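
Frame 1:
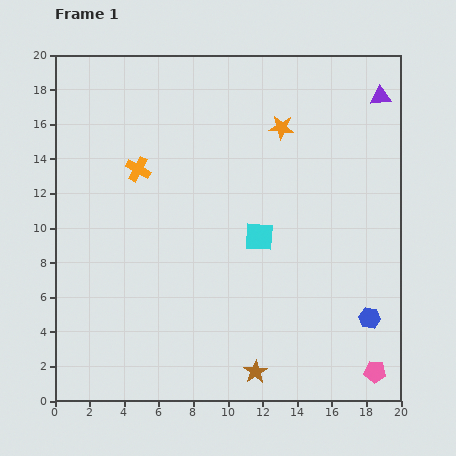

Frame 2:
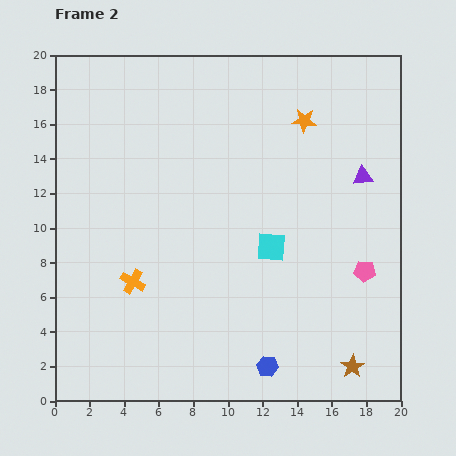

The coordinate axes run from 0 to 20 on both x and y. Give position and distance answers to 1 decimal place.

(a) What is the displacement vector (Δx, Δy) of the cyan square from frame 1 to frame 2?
(0.7, -0.6)

The cyan square was at (11.8, 9.5) in frame 1 and (12.5, 8.9) in frame 2.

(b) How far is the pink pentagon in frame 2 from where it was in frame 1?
5.8

The pink pentagon moved from (18.5, 1.7) to (17.9, 7.5), a distance of √(0.6² + 5.8²) ≈ 5.8.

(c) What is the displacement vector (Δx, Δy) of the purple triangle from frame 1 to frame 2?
(-1.0, -4.6)

The purple triangle was at (18.8, 17.6) in frame 1 and (17.8, 13.0) in frame 2.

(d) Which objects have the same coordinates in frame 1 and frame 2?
none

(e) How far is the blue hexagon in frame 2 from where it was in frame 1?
6.5

The blue hexagon moved from (18.2, 4.8) to (12.3, 2.0), a distance of √(5.9² + 2.8²) ≈ 6.5.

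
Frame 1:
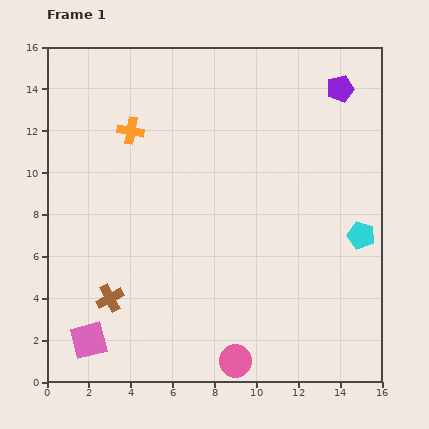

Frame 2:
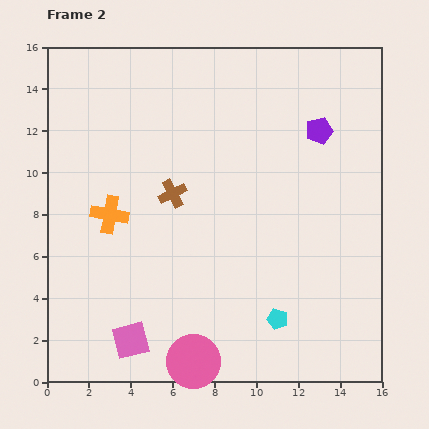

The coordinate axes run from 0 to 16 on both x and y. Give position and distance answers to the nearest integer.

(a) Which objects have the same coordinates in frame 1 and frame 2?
none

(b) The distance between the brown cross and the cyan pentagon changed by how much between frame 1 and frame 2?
-4

Distance in frame 1: 12. Distance in frame 2: 8.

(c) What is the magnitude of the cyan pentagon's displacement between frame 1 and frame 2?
6

The cyan pentagon moved from (15, 7) to (11, 3), a distance of √(4² + 4²) ≈ 6.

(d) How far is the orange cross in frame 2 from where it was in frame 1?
4

The orange cross moved from (4, 12) to (3, 8), a distance of √(1² + 4²) ≈ 4.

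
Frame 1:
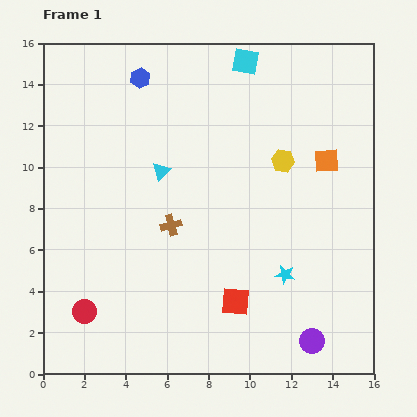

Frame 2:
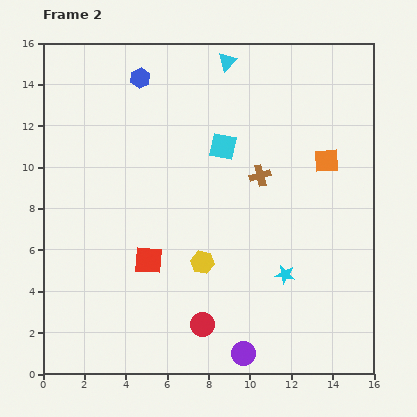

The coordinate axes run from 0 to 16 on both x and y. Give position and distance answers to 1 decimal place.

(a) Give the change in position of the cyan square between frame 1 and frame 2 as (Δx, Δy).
(-1.1, -4.1)

The cyan square was at (9.8, 15.1) in frame 1 and (8.7, 11.0) in frame 2.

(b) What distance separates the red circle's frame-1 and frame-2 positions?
5.7

The red circle moved from (2.0, 3.0) to (7.7, 2.4), a distance of √(5.7² + 0.6²) ≈ 5.7.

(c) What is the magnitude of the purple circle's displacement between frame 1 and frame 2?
3.4

The purple circle moved from (13.0, 1.6) to (9.7, 1.0), a distance of √(3.3² + 0.6²) ≈ 3.4.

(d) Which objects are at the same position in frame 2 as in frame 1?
the cyan star, the blue hexagon, the orange square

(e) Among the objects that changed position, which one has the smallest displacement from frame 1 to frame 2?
the purple circle

(moved 3.4)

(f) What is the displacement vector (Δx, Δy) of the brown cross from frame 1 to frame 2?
(4.3, 2.4)

The brown cross was at (6.2, 7.2) in frame 1 and (10.5, 9.6) in frame 2.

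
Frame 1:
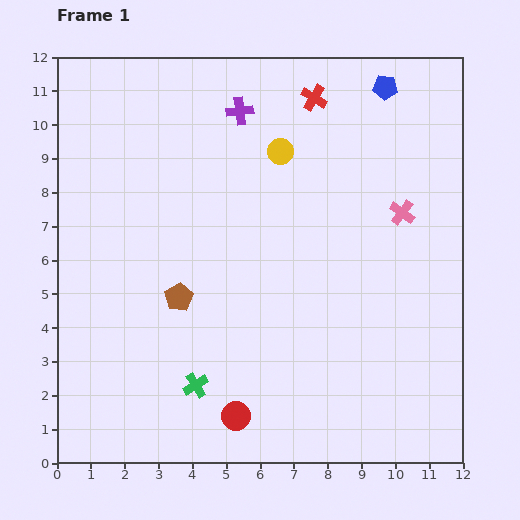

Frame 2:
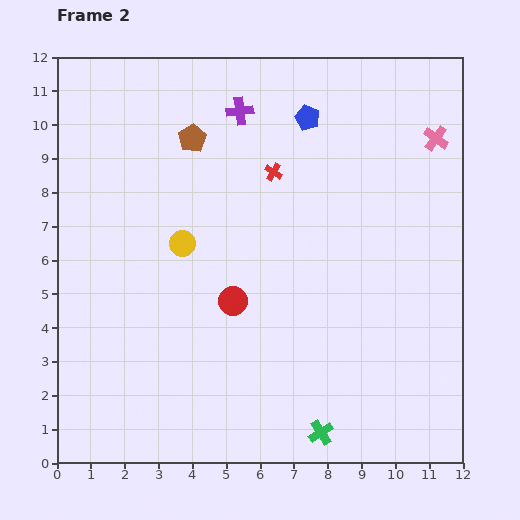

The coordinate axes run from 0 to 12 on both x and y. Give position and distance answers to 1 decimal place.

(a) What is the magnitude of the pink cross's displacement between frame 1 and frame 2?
2.4

The pink cross moved from (10.2, 7.4) to (11.2, 9.6), a distance of √(1.0² + 2.2²) ≈ 2.4.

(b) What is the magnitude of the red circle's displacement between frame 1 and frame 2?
3.4

The red circle moved from (5.3, 1.4) to (5.2, 4.8), a distance of √(0.1² + 3.4²) ≈ 3.4.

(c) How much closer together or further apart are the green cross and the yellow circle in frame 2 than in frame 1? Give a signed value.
-0.4

Distance in frame 1: 7.3. Distance in frame 2: 6.9.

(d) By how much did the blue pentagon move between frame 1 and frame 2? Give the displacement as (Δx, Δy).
(-2.3, -0.9)

The blue pentagon was at (9.7, 11.1) in frame 1 and (7.4, 10.2) in frame 2.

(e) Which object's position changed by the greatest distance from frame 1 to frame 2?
the brown pentagon

(moved 4.7; next 4.0)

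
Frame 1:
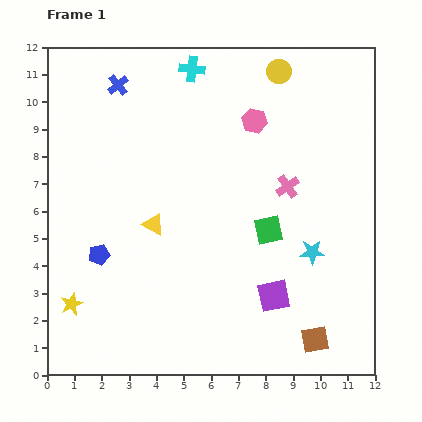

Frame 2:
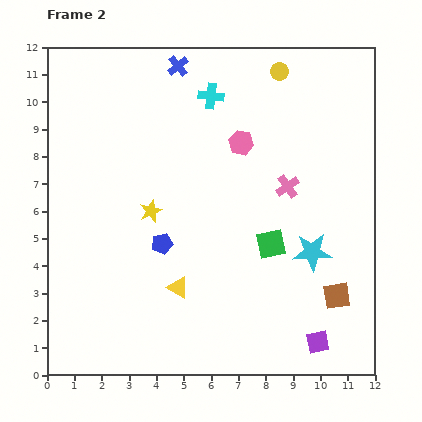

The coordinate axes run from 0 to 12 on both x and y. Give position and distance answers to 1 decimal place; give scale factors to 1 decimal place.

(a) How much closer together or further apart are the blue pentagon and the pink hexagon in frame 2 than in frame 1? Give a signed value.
-2.8

Distance in frame 1: 7.5. Distance in frame 2: 4.7.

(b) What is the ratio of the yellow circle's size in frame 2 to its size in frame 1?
0.7×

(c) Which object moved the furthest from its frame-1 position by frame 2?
the yellow star

(moved 4.5; next 2.5)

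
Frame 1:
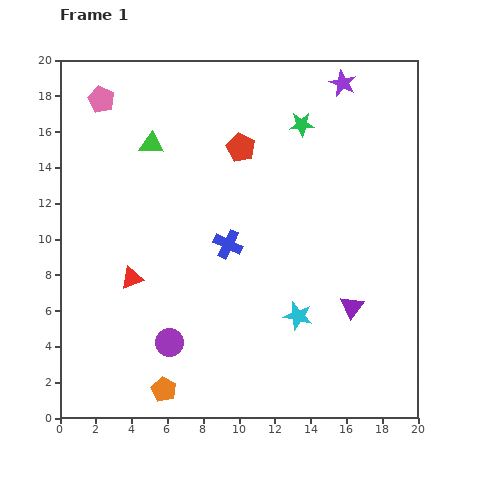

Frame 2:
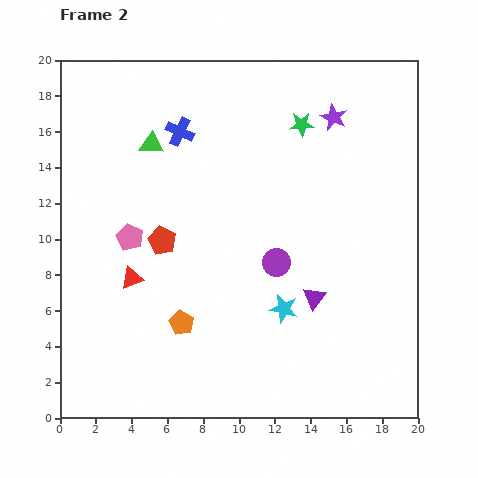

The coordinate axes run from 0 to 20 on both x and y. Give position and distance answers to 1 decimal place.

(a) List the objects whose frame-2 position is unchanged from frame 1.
the green star, the red triangle, the green triangle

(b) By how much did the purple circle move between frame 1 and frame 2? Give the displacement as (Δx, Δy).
(6.0, 4.5)

The purple circle was at (6.1, 4.2) in frame 1 and (12.1, 8.7) in frame 2.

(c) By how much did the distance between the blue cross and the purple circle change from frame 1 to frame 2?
+2.7

Distance in frame 1: 6.4. Distance in frame 2: 9.1.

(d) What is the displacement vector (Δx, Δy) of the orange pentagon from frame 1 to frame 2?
(1.0, 3.7)

The orange pentagon was at (5.8, 1.6) in frame 1 and (6.8, 5.3) in frame 2.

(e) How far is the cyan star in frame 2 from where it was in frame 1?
0.9

The cyan star moved from (13.3, 5.7) to (12.5, 6.1), a distance of √(0.8² + 0.4²) ≈ 0.9.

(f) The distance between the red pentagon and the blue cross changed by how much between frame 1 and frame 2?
+0.8

Distance in frame 1: 5.4. Distance in frame 2: 6.2.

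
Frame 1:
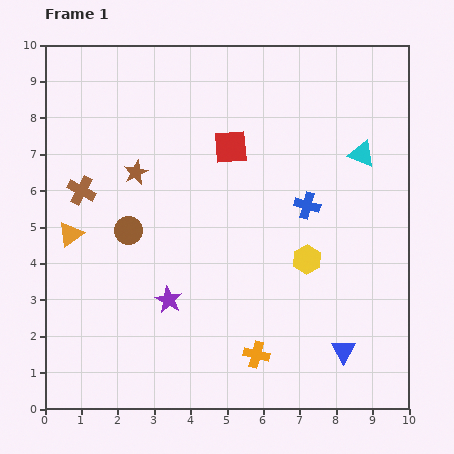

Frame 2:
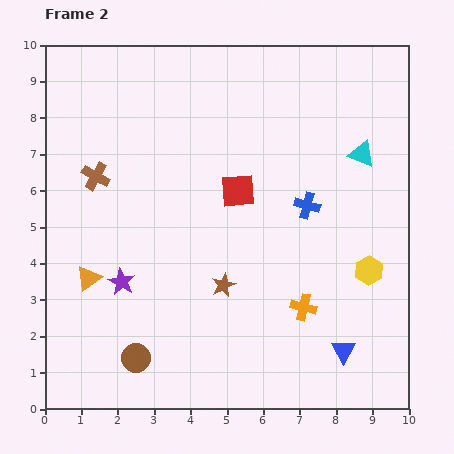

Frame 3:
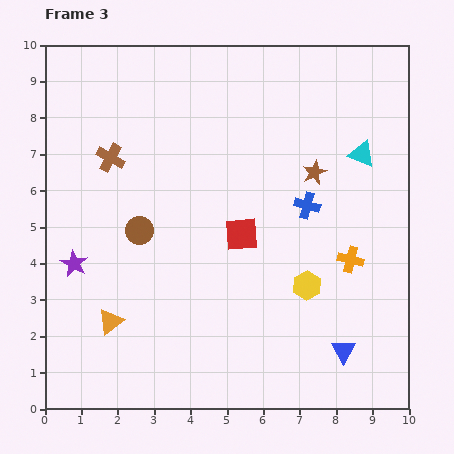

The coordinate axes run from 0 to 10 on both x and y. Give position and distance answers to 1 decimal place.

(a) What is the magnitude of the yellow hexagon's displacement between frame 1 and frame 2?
1.7

The yellow hexagon moved from (7.2, 4.1) to (8.9, 3.8), a distance of √(1.7² + 0.3²) ≈ 1.7.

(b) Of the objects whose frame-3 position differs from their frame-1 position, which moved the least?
the brown circle

(moved 0.3)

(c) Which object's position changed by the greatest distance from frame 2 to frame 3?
the brown star

(moved 4.0; next 3.5)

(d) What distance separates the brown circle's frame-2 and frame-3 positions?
3.5

The brown circle moved from (2.5, 1.4) to (2.6, 4.9), a distance of √(0.1² + 3.5²) ≈ 3.5.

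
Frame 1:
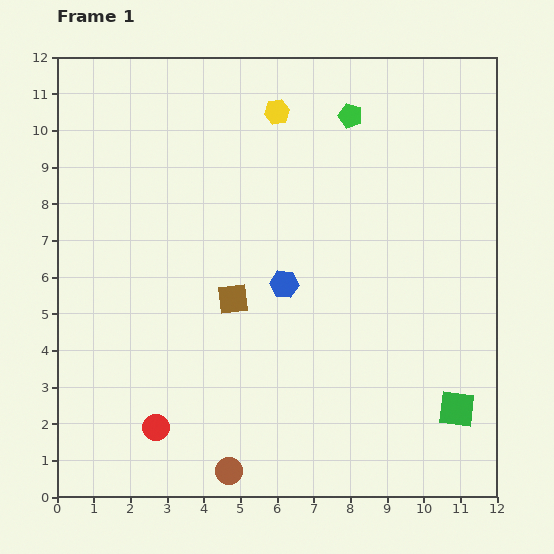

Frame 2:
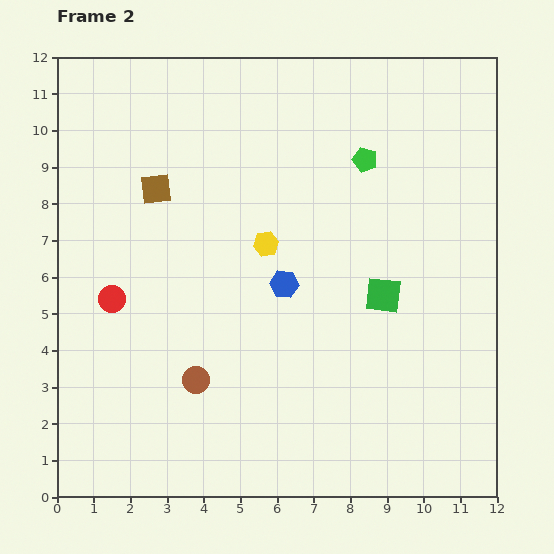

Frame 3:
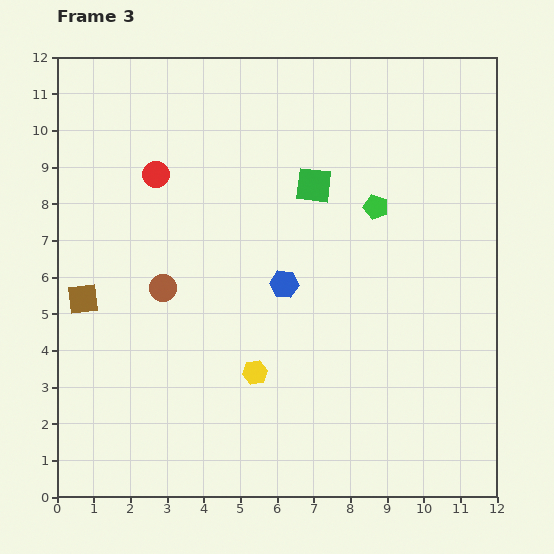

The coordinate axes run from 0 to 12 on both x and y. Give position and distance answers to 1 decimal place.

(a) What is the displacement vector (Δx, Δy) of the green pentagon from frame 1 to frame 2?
(0.4, -1.2)

The green pentagon was at (8.0, 10.4) in frame 1 and (8.4, 9.2) in frame 2.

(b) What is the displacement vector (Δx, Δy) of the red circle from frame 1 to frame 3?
(0.0, 6.9)

The red circle was at (2.7, 1.9) in frame 1 and (2.7, 8.8) in frame 3.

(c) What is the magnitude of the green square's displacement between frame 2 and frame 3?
3.6

The green square moved from (8.9, 5.5) to (7.0, 8.5), a distance of √(1.9² + 3.0²) ≈ 3.6.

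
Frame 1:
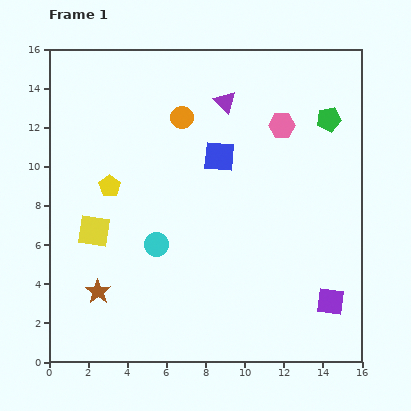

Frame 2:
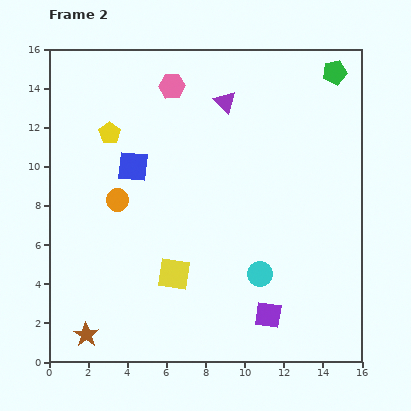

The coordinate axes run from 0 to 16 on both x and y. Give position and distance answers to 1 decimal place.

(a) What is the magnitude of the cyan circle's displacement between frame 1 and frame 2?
5.5

The cyan circle moved from (5.5, 6.0) to (10.8, 4.5), a distance of √(5.3² + 1.5²) ≈ 5.5.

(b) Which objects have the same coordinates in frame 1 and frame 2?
the purple triangle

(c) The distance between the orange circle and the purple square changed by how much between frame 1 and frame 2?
-2.4

Distance in frame 1: 12.1. Distance in frame 2: 9.7.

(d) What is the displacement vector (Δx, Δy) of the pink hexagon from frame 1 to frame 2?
(-5.6, 2.0)

The pink hexagon was at (11.9, 12.1) in frame 1 and (6.3, 14.1) in frame 2.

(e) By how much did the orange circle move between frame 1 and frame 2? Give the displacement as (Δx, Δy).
(-3.3, -4.2)

The orange circle was at (6.8, 12.5) in frame 1 and (3.5, 8.3) in frame 2.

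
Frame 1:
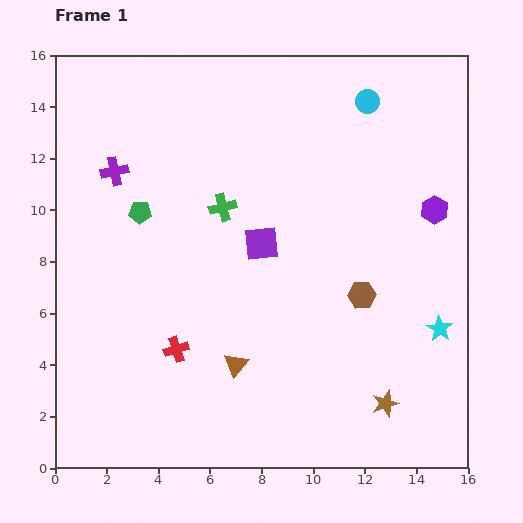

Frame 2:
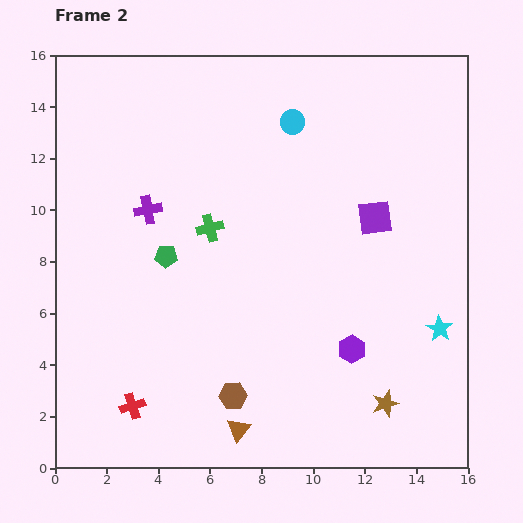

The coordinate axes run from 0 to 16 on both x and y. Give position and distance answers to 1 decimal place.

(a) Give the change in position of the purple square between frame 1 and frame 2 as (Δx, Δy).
(4.4, 1.0)

The purple square was at (8.0, 8.7) in frame 1 and (12.4, 9.7) in frame 2.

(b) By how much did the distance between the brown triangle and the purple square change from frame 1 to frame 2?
+5.0

Distance in frame 1: 4.8. Distance in frame 2: 9.8.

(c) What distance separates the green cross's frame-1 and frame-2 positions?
0.9

The green cross moved from (6.5, 10.1) to (6.0, 9.3), a distance of √(0.5² + 0.8²) ≈ 0.9.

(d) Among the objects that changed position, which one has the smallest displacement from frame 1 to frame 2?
the green cross

(moved 0.9)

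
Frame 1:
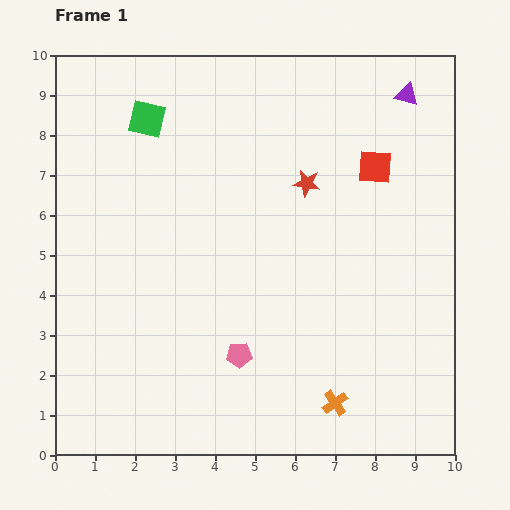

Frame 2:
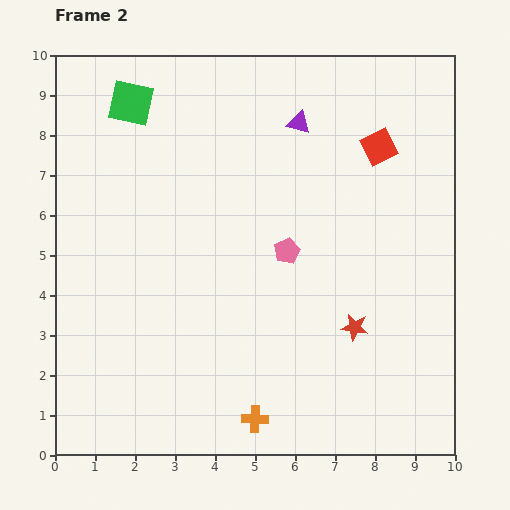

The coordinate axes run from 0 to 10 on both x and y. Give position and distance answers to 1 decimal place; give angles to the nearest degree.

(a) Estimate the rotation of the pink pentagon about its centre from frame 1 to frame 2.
24° counter-clockwise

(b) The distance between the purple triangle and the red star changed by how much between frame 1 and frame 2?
+2.0

Distance in frame 1: 3.3. Distance in frame 2: 5.3.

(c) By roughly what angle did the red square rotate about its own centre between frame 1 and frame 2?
29° counter-clockwise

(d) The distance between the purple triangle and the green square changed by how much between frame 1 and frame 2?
-2.3

Distance in frame 1: 6.5. Distance in frame 2: 4.2.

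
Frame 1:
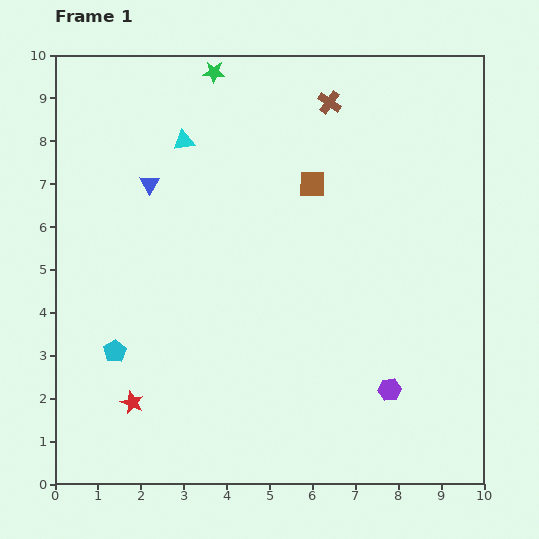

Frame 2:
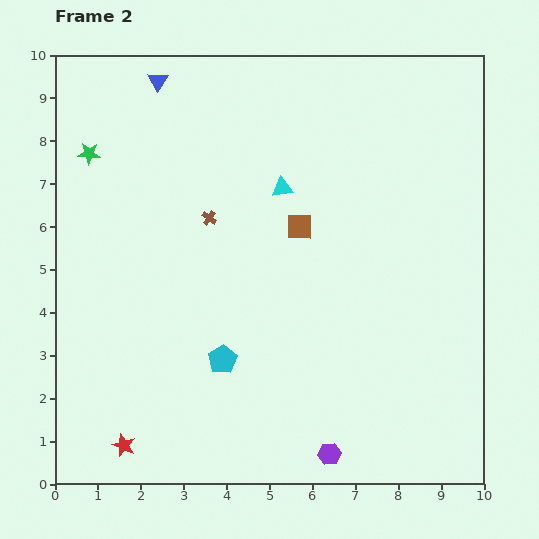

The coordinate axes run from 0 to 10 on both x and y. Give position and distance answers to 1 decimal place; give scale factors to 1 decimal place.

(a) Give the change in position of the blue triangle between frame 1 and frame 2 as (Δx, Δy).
(0.2, 2.4)

The blue triangle was at (2.2, 7.0) in frame 1 and (2.4, 9.4) in frame 2.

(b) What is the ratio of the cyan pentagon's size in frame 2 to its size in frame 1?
1.3×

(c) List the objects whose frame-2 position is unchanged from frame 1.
none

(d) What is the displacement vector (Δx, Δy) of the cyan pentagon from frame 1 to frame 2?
(2.5, -0.2)

The cyan pentagon was at (1.4, 3.1) in frame 1 and (3.9, 2.9) in frame 2.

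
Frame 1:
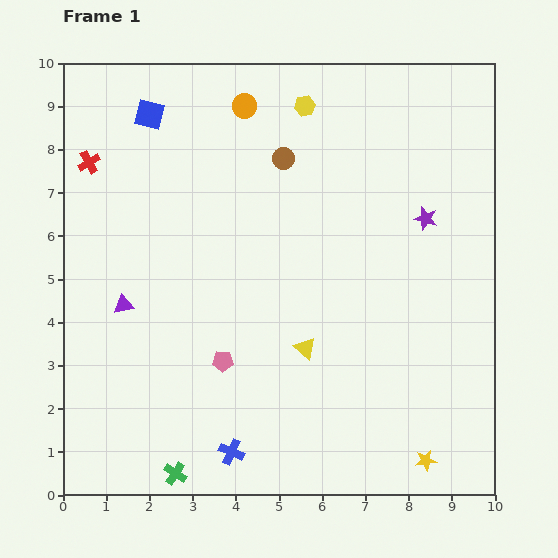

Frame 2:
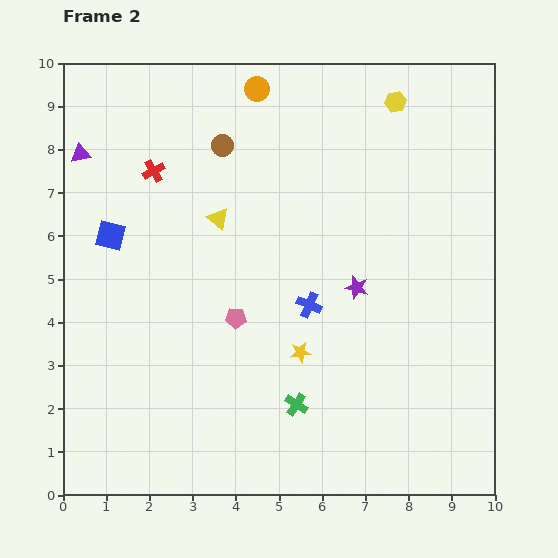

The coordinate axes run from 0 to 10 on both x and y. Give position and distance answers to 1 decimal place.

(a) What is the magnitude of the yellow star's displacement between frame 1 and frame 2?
3.8

The yellow star moved from (8.4, 0.8) to (5.5, 3.3), a distance of √(2.9² + 2.5²) ≈ 3.8.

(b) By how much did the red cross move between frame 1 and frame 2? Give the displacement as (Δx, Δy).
(1.5, -0.2)

The red cross was at (0.6, 7.7) in frame 1 and (2.1, 7.5) in frame 2.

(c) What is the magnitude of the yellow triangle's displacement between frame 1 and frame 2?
3.6

The yellow triangle moved from (5.6, 3.4) to (3.6, 6.4), a distance of √(2.0² + 3.0²) ≈ 3.6.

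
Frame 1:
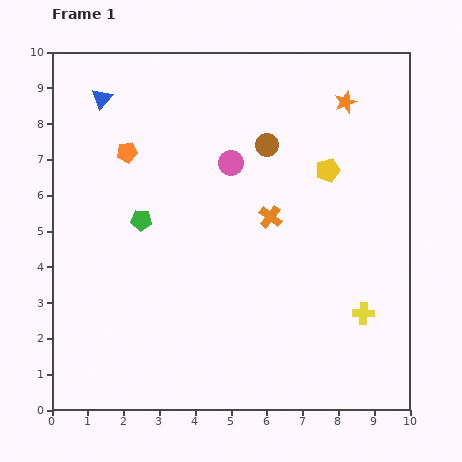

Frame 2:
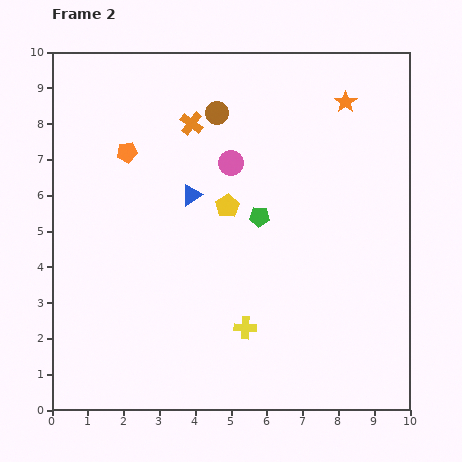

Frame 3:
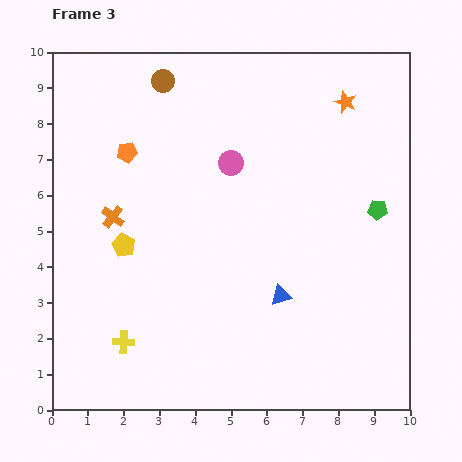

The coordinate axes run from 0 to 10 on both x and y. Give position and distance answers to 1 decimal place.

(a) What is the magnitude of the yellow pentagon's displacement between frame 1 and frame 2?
3.0

The yellow pentagon moved from (7.7, 6.7) to (4.9, 5.7), a distance of √(2.8² + 1.0²) ≈ 3.0.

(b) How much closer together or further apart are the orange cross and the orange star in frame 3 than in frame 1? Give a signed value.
+3.4

Distance in frame 1: 3.8. Distance in frame 3: 7.2.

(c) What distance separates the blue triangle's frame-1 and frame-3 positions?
7.4

The blue triangle moved from (1.4, 8.7) to (6.4, 3.2), a distance of √(5.0² + 5.5²) ≈ 7.4.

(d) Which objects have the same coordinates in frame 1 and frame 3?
the orange pentagon, the pink circle, the orange star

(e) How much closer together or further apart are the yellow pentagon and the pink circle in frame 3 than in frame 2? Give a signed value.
+2.6

Distance in frame 2: 1.2. Distance in frame 3: 3.8.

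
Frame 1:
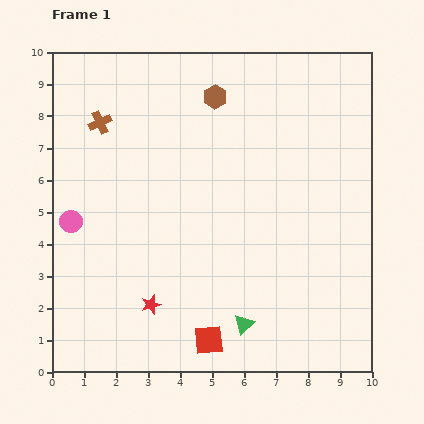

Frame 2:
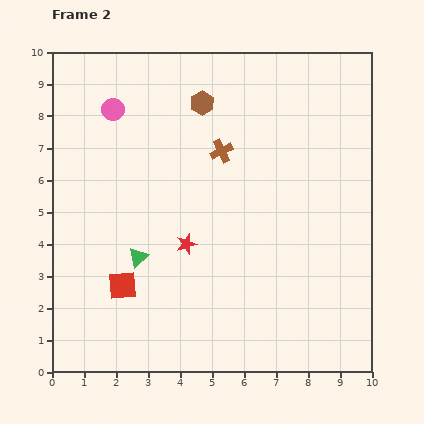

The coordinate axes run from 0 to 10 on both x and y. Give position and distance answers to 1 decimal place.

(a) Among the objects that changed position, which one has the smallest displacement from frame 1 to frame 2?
the brown hexagon

(moved 0.4)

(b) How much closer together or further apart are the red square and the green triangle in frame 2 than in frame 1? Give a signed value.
-0.2

Distance in frame 1: 1.2. Distance in frame 2: 1.0.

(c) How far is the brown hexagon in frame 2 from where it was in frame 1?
0.4

The brown hexagon moved from (5.1, 8.6) to (4.7, 8.4), a distance of √(0.4² + 0.2²) ≈ 0.4.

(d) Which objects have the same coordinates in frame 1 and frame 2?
none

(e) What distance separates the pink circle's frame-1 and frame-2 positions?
3.7

The pink circle moved from (0.6, 4.7) to (1.9, 8.2), a distance of √(1.3² + 3.5²) ≈ 3.7.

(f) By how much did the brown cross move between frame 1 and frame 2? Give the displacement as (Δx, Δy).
(3.8, -0.9)

The brown cross was at (1.5, 7.8) in frame 1 and (5.3, 6.9) in frame 2.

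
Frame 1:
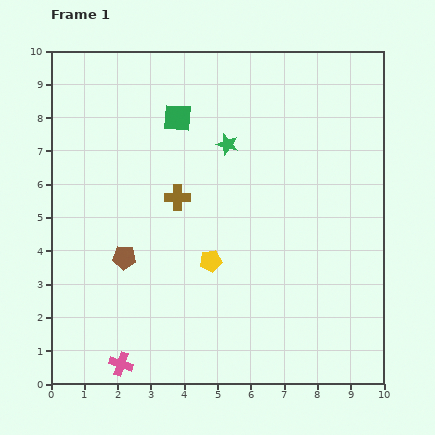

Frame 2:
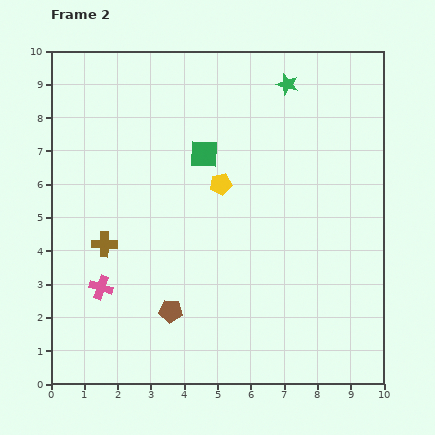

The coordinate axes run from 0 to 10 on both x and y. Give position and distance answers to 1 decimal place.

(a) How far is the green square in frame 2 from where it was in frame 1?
1.4

The green square moved from (3.8, 8.0) to (4.6, 6.9), a distance of √(0.8² + 1.1²) ≈ 1.4.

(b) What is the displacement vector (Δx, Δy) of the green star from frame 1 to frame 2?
(1.8, 1.8)

The green star was at (5.3, 7.2) in frame 1 and (7.1, 9.0) in frame 2.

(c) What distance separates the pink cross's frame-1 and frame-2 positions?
2.4

The pink cross moved from (2.1, 0.6) to (1.5, 2.9), a distance of √(0.6² + 2.3²) ≈ 2.4.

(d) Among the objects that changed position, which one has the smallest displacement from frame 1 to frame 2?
the green square

(moved 1.4)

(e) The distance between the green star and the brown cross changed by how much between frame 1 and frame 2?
+5.1

Distance in frame 1: 2.2. Distance in frame 2: 7.3.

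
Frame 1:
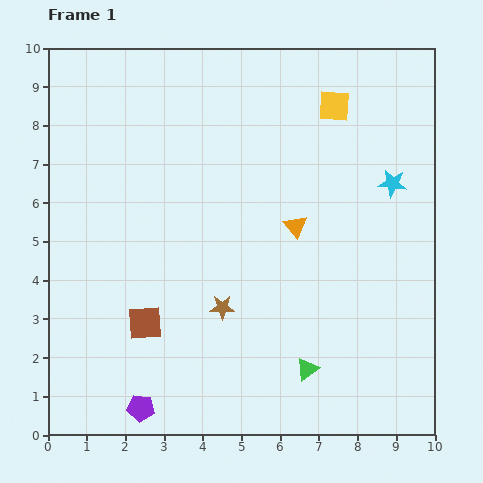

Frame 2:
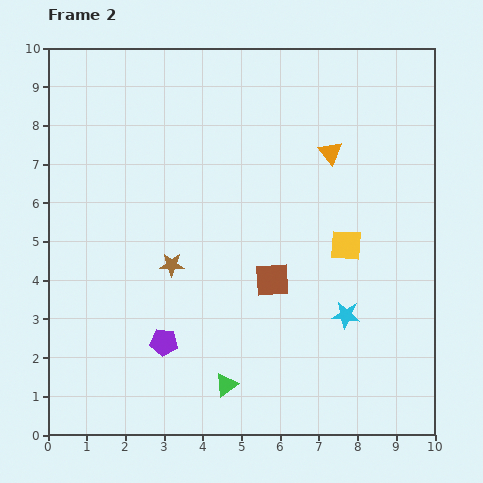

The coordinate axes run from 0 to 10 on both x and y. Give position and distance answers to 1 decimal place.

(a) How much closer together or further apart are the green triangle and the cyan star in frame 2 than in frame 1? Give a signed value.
-1.7

Distance in frame 1: 5.3. Distance in frame 2: 3.6.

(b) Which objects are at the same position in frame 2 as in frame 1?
none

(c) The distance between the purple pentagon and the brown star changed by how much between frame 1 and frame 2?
-1.3

Distance in frame 1: 3.3. Distance in frame 2: 2.0.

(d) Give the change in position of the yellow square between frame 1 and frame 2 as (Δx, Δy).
(0.3, -3.6)

The yellow square was at (7.4, 8.5) in frame 1 and (7.7, 4.9) in frame 2.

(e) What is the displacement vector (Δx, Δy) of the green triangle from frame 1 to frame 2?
(-2.1, -0.4)

The green triangle was at (6.7, 1.7) in frame 1 and (4.6, 1.3) in frame 2.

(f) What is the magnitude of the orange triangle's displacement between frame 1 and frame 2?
2.1

The orange triangle moved from (6.4, 5.4) to (7.3, 7.3), a distance of √(0.9² + 1.9²) ≈ 2.1.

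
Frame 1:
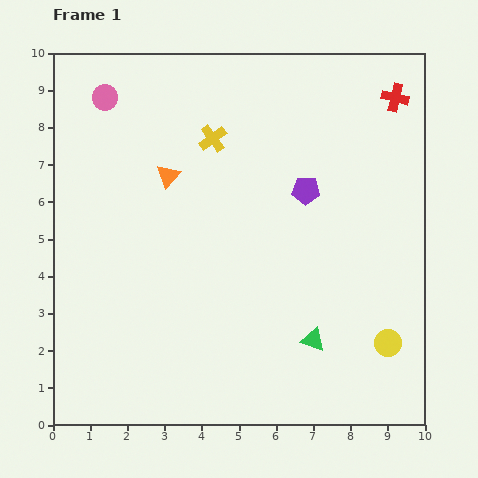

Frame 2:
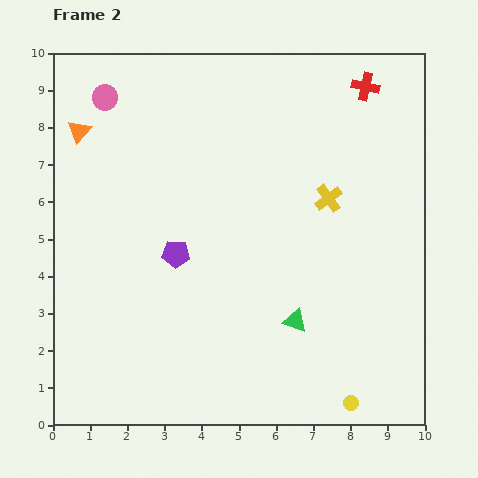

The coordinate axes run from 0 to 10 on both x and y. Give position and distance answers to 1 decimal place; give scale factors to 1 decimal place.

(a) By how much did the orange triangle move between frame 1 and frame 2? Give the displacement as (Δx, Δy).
(-2.4, 1.2)

The orange triangle was at (3.1, 6.7) in frame 1 and (0.7, 7.9) in frame 2.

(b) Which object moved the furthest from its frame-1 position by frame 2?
the purple pentagon

(moved 3.9; next 3.5)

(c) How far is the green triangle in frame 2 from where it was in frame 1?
0.7

The green triangle moved from (7.0, 2.3) to (6.5, 2.8), a distance of √(0.5² + 0.5²) ≈ 0.7.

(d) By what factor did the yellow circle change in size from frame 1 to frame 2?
0.6×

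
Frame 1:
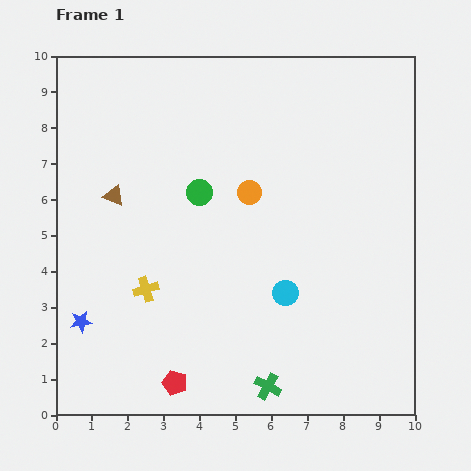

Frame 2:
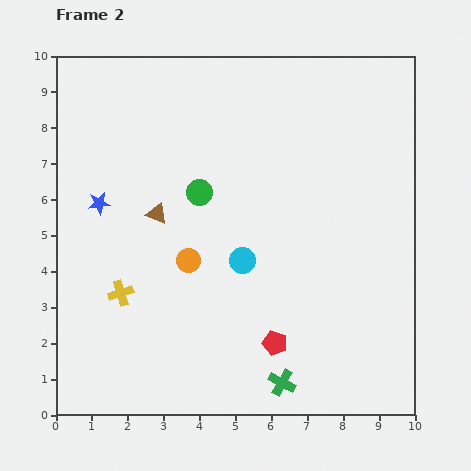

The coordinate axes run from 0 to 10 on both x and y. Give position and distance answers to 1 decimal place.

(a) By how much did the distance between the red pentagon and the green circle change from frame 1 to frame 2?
-0.6

Distance in frame 1: 5.3. Distance in frame 2: 4.7.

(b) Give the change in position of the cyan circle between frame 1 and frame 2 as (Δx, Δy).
(-1.2, 0.9)

The cyan circle was at (6.4, 3.4) in frame 1 and (5.2, 4.3) in frame 2.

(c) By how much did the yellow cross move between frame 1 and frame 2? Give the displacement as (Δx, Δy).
(-0.7, -0.1)

The yellow cross was at (2.5, 3.5) in frame 1 and (1.8, 3.4) in frame 2.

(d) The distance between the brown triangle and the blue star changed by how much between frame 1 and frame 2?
-2.0

Distance in frame 1: 3.6. Distance in frame 2: 1.6.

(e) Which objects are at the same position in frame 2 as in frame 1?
the green circle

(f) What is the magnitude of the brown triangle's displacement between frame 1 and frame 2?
1.3

The brown triangle moved from (1.6, 6.1) to (2.8, 5.6), a distance of √(1.2² + 0.5²) ≈ 1.3.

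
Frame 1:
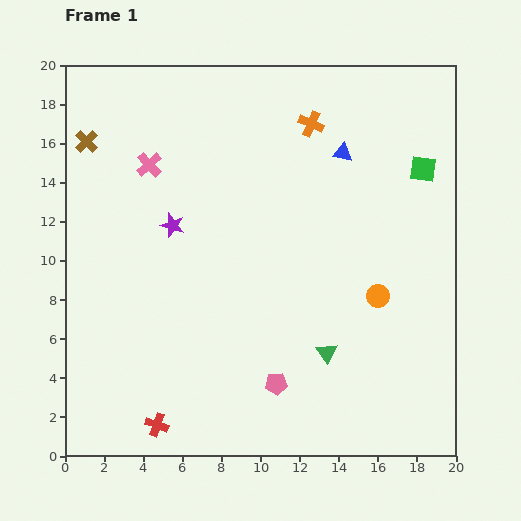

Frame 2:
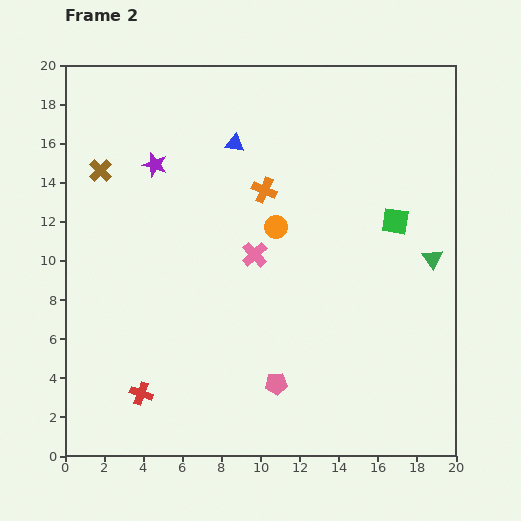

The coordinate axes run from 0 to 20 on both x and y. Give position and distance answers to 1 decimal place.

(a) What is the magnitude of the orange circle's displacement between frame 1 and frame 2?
6.3

The orange circle moved from (16.0, 8.2) to (10.8, 11.7), a distance of √(5.2² + 3.5²) ≈ 6.3.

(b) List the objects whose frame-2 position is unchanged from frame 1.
the pink pentagon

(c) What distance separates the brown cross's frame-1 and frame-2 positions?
1.7

The brown cross moved from (1.1, 16.1) to (1.8, 14.6), a distance of √(0.7² + 1.5²) ≈ 1.7.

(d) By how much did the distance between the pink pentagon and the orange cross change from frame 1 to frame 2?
-3.5

Distance in frame 1: 13.4. Distance in frame 2: 9.9.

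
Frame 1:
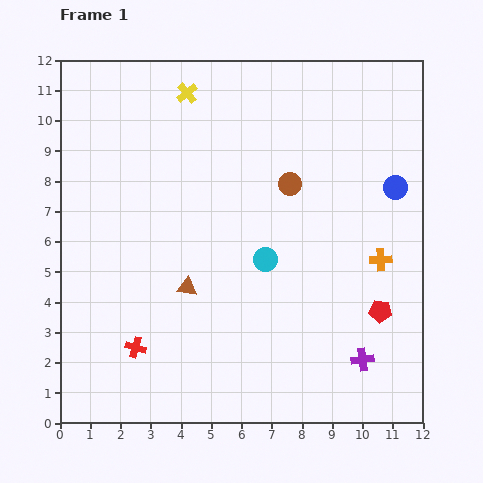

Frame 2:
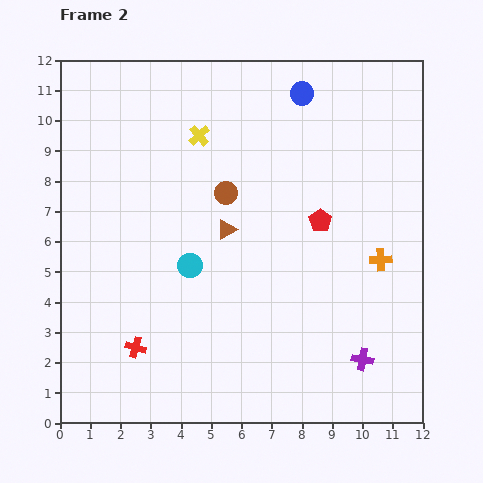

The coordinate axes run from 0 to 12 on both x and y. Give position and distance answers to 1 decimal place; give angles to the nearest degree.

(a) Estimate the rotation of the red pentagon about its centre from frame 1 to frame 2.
30° clockwise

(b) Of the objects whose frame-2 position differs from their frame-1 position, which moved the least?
the yellow cross

(moved 1.5)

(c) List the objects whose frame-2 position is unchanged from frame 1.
the red cross, the orange cross, the purple cross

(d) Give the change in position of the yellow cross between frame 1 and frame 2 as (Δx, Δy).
(0.4, -1.4)

The yellow cross was at (4.2, 10.9) in frame 1 and (4.6, 9.5) in frame 2.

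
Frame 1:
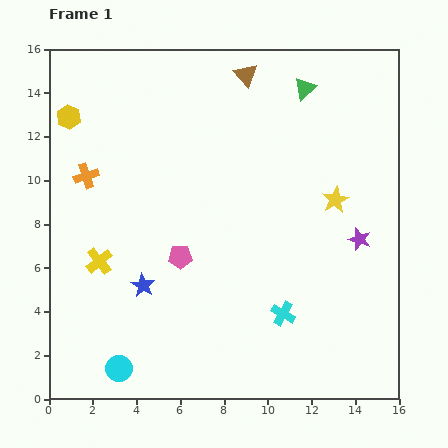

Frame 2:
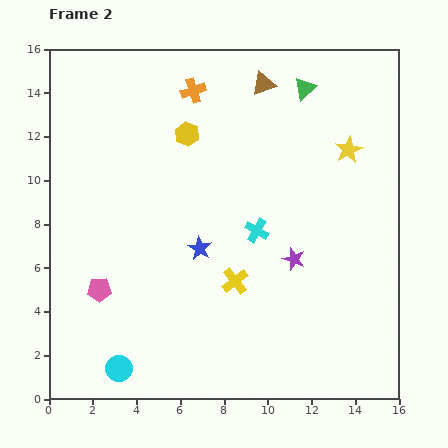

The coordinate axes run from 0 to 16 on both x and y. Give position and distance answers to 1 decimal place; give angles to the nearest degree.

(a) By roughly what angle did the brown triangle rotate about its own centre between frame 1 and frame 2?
51° clockwise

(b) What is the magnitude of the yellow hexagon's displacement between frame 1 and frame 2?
5.5

The yellow hexagon moved from (0.9, 12.9) to (6.3, 12.1), a distance of √(5.4² + 0.8²) ≈ 5.5.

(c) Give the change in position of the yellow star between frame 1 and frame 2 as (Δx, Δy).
(0.6, 2.3)

The yellow star was at (13.1, 9.1) in frame 1 and (13.7, 11.4) in frame 2.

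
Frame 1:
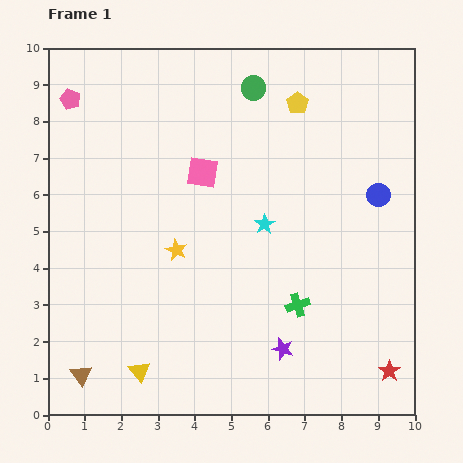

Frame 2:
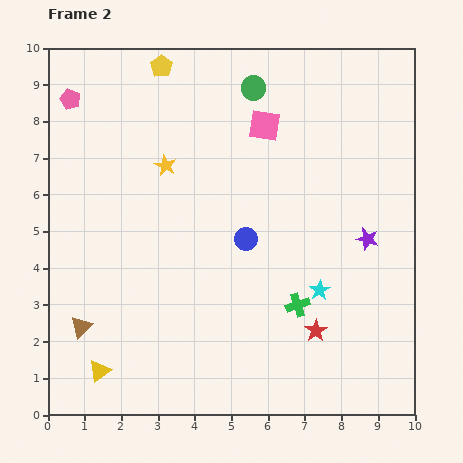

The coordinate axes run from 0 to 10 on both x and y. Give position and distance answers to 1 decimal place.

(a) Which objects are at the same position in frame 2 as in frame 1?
the green cross, the pink pentagon, the green circle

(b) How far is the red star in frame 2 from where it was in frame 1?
2.3

The red star moved from (9.3, 1.2) to (7.3, 2.3), a distance of √(2.0² + 1.1²) ≈ 2.3.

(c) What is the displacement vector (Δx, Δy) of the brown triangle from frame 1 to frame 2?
(0.0, 1.3)

The brown triangle was at (0.9, 1.1) in frame 1 and (0.9, 2.4) in frame 2.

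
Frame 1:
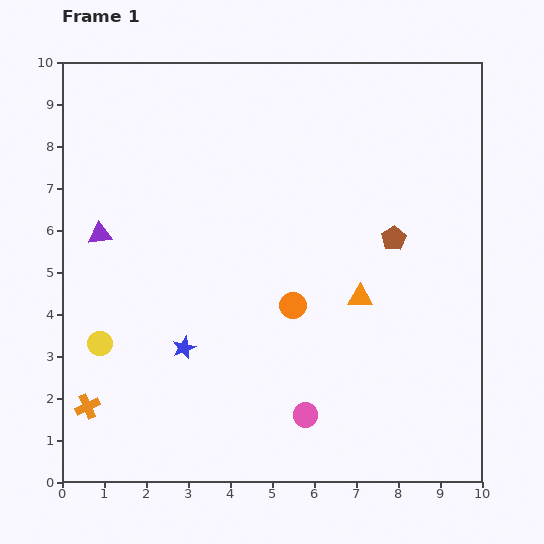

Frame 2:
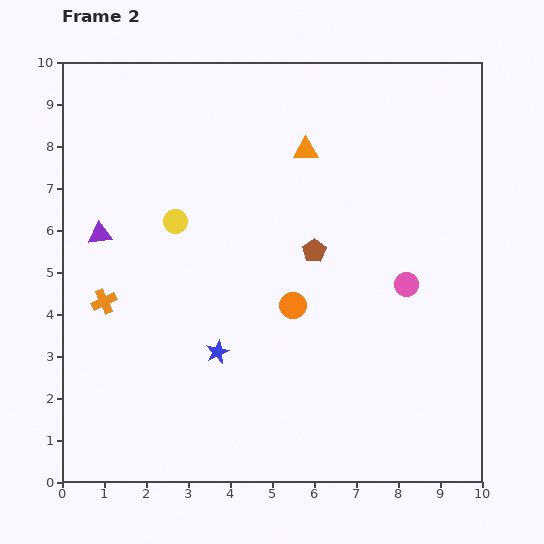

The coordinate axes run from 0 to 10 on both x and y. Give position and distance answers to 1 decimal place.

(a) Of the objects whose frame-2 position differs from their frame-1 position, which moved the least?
the blue star

(moved 0.8)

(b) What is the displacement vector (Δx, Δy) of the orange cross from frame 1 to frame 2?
(0.4, 2.5)

The orange cross was at (0.6, 1.8) in frame 1 and (1.0, 4.3) in frame 2.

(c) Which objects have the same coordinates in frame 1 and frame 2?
the orange circle, the purple triangle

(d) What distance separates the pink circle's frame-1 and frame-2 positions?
3.9

The pink circle moved from (5.8, 1.6) to (8.2, 4.7), a distance of √(2.4² + 3.1²) ≈ 3.9.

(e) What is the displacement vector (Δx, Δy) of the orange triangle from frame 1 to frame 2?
(-1.3, 3.5)

The orange triangle was at (7.1, 4.4) in frame 1 and (5.8, 7.9) in frame 2.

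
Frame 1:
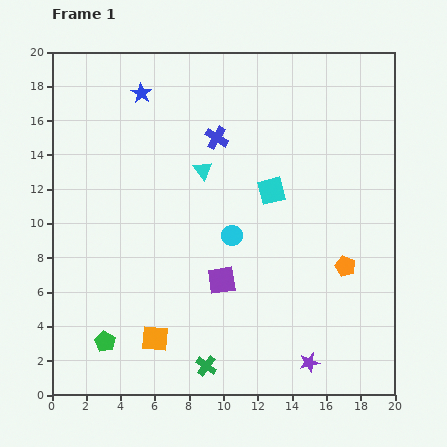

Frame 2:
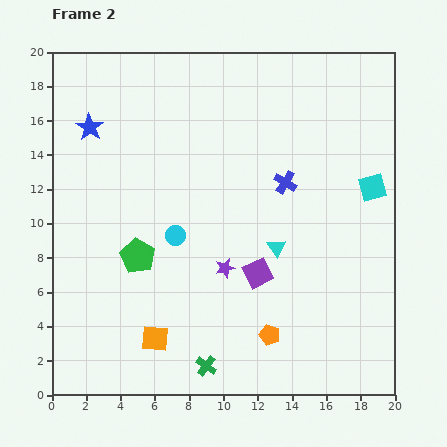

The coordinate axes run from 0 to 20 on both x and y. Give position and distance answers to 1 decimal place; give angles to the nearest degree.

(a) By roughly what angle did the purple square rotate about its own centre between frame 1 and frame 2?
18° counter-clockwise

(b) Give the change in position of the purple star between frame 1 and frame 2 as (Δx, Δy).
(-4.9, 5.5)

The purple star was at (15.0, 1.9) in frame 1 and (10.1, 7.4) in frame 2.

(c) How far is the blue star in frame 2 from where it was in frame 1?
3.6

The blue star moved from (5.2, 17.6) to (2.2, 15.6), a distance of √(3.0² + 2.0²) ≈ 3.6.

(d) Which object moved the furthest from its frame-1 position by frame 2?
the purple star

(moved 7.4; next 6.2)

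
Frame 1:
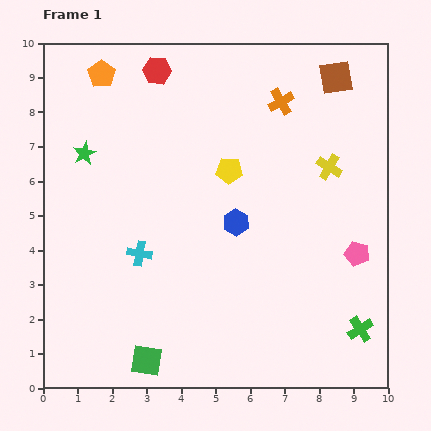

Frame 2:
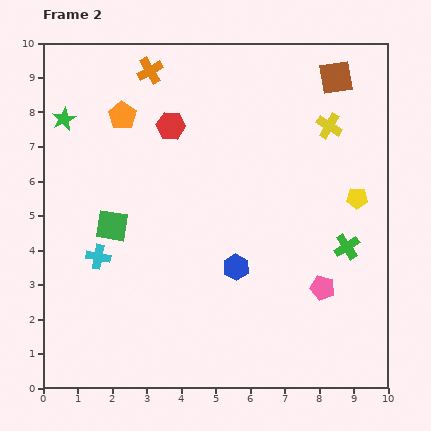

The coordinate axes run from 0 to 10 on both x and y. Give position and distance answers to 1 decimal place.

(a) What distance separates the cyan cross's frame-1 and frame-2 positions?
1.2

The cyan cross moved from (2.8, 3.9) to (1.6, 3.8), a distance of √(1.2² + 0.1²) ≈ 1.2.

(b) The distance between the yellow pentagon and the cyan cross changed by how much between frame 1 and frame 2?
+4.2

Distance in frame 1: 3.5. Distance in frame 2: 7.7.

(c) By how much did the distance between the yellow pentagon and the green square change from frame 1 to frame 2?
+1.1

Distance in frame 1: 6.0. Distance in frame 2: 7.1.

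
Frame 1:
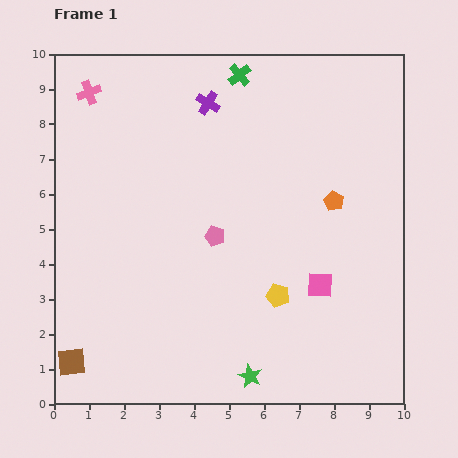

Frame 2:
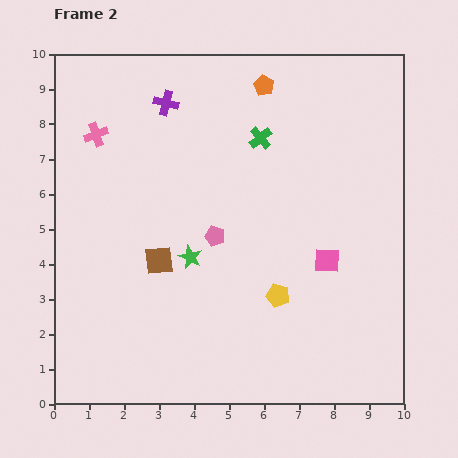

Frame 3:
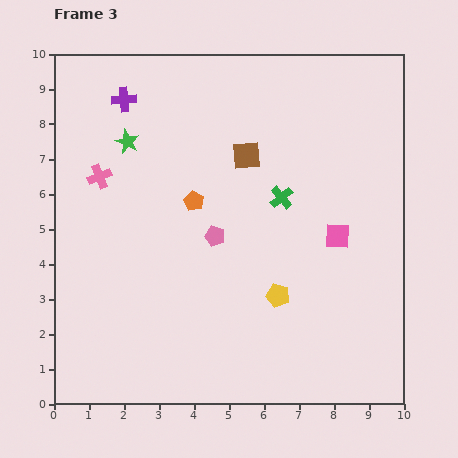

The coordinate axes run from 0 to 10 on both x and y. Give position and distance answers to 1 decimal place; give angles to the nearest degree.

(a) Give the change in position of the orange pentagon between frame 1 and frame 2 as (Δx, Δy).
(-2.0, 3.3)

The orange pentagon was at (8.0, 5.8) in frame 1 and (6.0, 9.1) in frame 2.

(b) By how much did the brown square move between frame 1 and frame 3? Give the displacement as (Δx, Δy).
(5.0, 5.9)

The brown square was at (0.5, 1.2) in frame 1 and (5.5, 7.1) in frame 3.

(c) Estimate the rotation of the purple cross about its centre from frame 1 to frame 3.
37° counter-clockwise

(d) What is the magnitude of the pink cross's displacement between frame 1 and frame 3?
2.4

The pink cross moved from (1.0, 8.9) to (1.3, 6.5), a distance of √(0.3² + 2.4²) ≈ 2.4.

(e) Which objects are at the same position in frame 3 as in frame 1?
the yellow pentagon, the pink pentagon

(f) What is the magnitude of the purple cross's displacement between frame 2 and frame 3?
1.2

The purple cross moved from (3.2, 8.6) to (2.0, 8.7), a distance of √(1.2² + 0.1²) ≈ 1.2.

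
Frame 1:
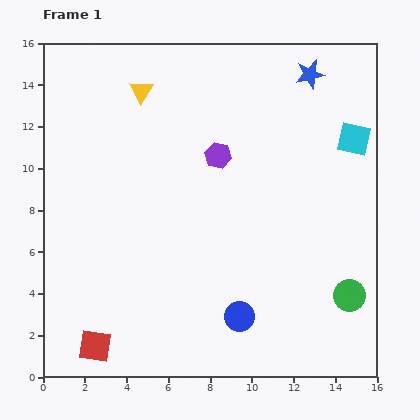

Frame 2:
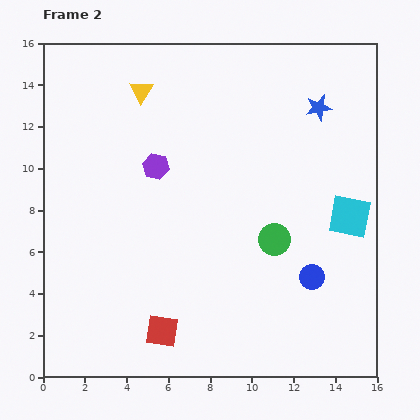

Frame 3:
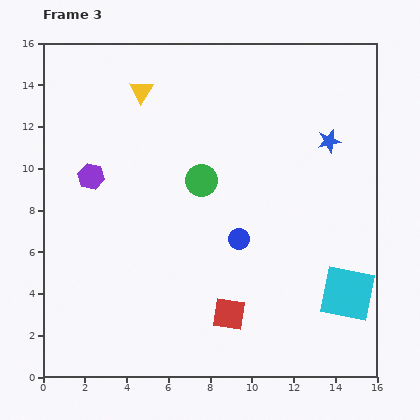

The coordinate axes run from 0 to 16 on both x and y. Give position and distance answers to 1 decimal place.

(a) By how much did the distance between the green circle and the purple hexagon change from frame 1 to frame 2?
-2.5

Distance in frame 1: 9.2. Distance in frame 2: 6.7.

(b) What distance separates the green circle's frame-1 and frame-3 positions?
9.0

The green circle moved from (14.7, 3.9) to (7.6, 9.4), a distance of √(7.1² + 5.5²) ≈ 9.0.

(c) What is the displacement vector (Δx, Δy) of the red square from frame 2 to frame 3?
(3.2, 0.8)

The red square was at (5.7, 2.2) in frame 2 and (8.9, 3.0) in frame 3.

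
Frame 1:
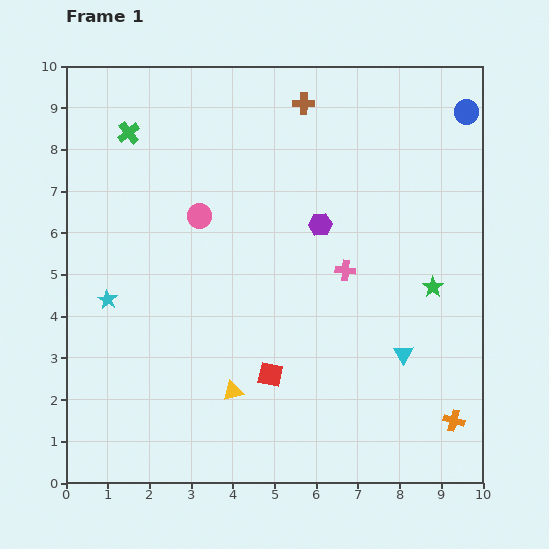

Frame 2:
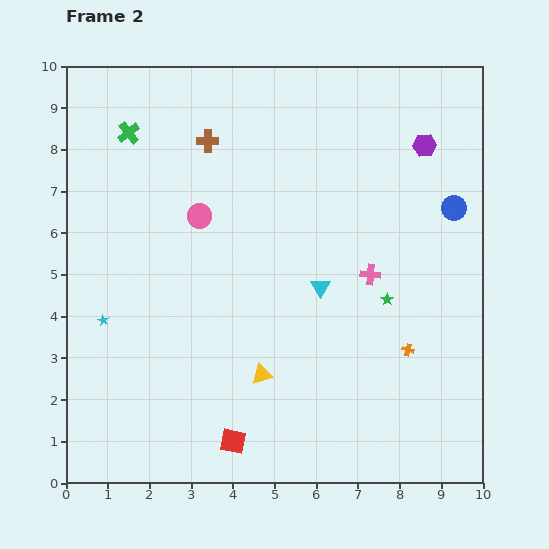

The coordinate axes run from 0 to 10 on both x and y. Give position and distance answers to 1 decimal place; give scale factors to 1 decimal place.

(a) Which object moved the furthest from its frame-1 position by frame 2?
the purple hexagon

(moved 3.1; next 2.6)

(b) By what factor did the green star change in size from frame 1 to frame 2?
0.6×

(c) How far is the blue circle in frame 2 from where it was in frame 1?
2.3

The blue circle moved from (9.6, 8.9) to (9.3, 6.6), a distance of √(0.3² + 2.3²) ≈ 2.3.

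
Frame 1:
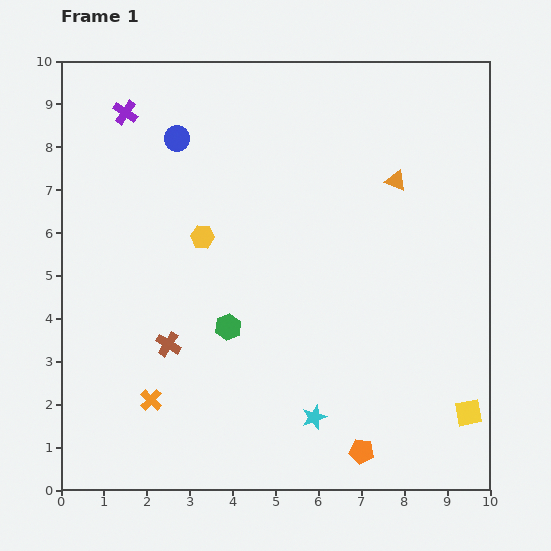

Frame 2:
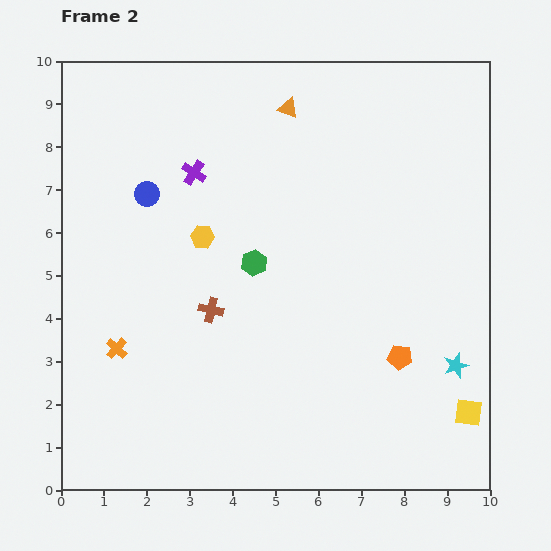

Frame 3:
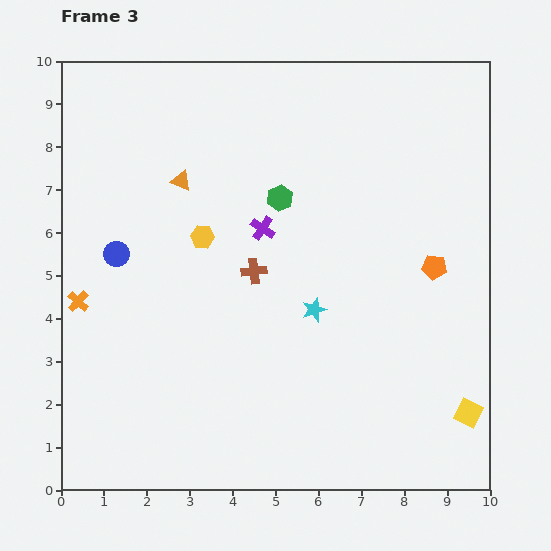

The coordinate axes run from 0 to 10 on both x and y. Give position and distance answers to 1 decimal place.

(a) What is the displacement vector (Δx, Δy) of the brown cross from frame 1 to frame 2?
(1.0, 0.8)

The brown cross was at (2.5, 3.4) in frame 1 and (3.5, 4.2) in frame 2.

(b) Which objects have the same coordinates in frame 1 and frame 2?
the yellow hexagon, the yellow square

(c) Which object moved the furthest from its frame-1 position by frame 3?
the orange triangle

(moved 5.0; next 4.6)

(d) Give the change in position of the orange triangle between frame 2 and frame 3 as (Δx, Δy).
(-2.5, -1.7)

The orange triangle was at (5.3, 8.9) in frame 2 and (2.8, 7.2) in frame 3.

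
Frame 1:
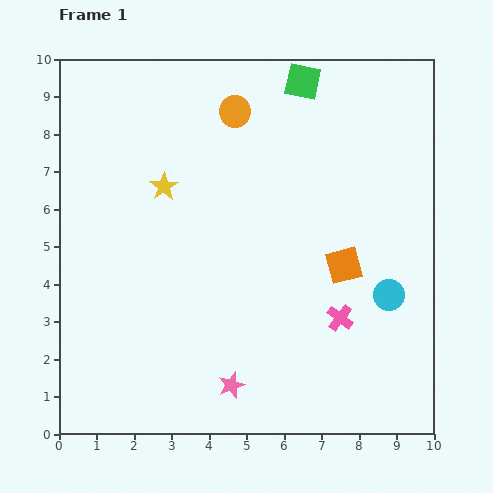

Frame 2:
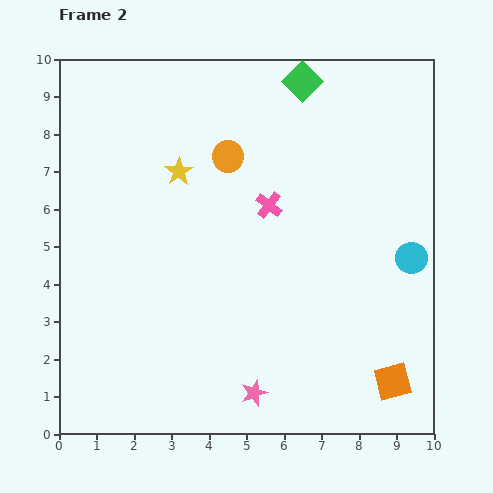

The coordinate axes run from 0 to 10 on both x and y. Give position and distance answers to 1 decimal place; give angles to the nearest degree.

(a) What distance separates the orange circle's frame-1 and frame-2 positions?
1.2

The orange circle moved from (4.7, 8.6) to (4.5, 7.4), a distance of √(0.2² + 1.2²) ≈ 1.2.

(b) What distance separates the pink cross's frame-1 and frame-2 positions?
3.6

The pink cross moved from (7.5, 3.1) to (5.6, 6.1), a distance of √(1.9² + 3.0²) ≈ 3.6.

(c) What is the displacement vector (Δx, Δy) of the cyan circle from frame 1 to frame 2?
(0.6, 1.0)

The cyan circle was at (8.8, 3.7) in frame 1 and (9.4, 4.7) in frame 2.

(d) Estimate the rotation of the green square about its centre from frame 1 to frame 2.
32° clockwise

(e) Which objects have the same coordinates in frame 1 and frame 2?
the green square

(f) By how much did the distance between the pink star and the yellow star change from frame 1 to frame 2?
+0.6

Distance in frame 1: 5.6. Distance in frame 2: 6.2.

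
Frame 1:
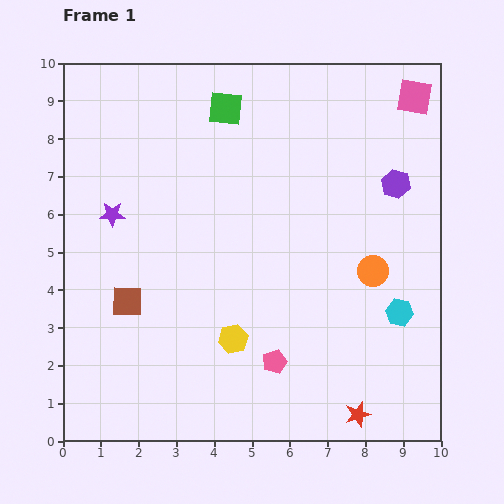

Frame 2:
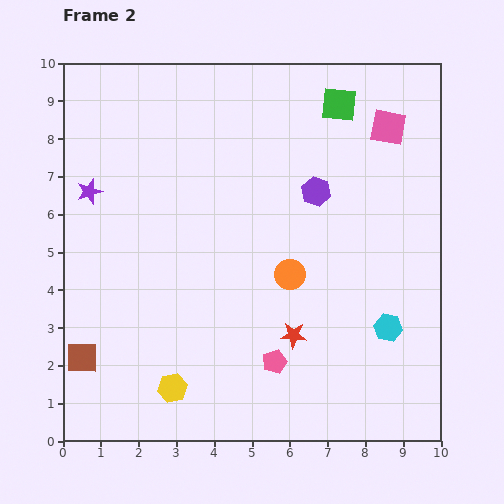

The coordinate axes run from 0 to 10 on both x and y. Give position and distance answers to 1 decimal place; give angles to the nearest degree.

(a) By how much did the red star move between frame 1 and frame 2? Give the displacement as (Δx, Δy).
(-1.7, 2.1)

The red star was at (7.8, 0.7) in frame 1 and (6.1, 2.8) in frame 2.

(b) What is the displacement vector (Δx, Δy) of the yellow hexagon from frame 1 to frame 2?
(-1.6, -1.3)

The yellow hexagon was at (4.5, 2.7) in frame 1 and (2.9, 1.4) in frame 2.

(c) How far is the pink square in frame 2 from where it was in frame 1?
1.1

The pink square moved from (9.3, 9.1) to (8.6, 8.3), a distance of √(0.7² + 0.8²) ≈ 1.1.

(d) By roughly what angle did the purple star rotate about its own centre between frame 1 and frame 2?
19° counter-clockwise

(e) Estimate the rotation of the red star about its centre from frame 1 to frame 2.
19° clockwise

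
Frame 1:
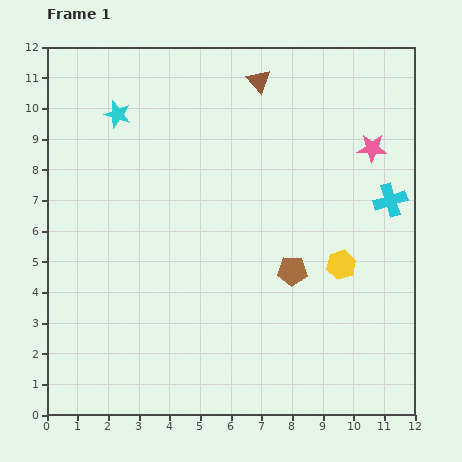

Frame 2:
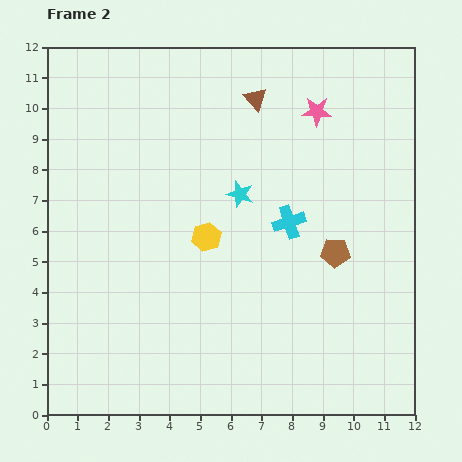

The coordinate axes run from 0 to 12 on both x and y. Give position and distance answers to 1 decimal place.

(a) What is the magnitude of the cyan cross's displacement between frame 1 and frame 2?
3.4

The cyan cross moved from (11.2, 7.0) to (7.9, 6.3), a distance of √(3.3² + 0.7²) ≈ 3.4.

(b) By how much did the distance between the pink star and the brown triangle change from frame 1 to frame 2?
-2.3

Distance in frame 1: 4.3. Distance in frame 2: 2.0.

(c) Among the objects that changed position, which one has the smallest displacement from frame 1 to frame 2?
the brown triangle

(moved 0.6)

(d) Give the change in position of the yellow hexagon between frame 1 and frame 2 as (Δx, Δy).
(-4.4, 0.9)

The yellow hexagon was at (9.6, 4.9) in frame 1 and (5.2, 5.8) in frame 2.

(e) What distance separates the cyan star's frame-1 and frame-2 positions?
4.8

The cyan star moved from (2.3, 9.8) to (6.3, 7.2), a distance of √(4.0² + 2.6²) ≈ 4.8.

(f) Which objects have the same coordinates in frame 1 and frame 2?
none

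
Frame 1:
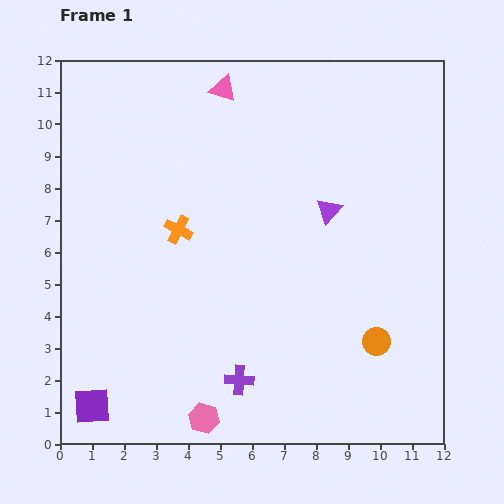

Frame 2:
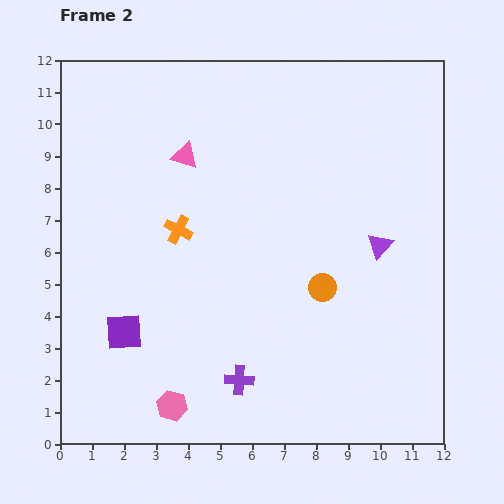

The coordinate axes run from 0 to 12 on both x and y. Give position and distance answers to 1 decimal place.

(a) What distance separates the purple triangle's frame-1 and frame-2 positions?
1.9

The purple triangle moved from (8.4, 7.3) to (10.0, 6.2), a distance of √(1.6² + 1.1²) ≈ 1.9.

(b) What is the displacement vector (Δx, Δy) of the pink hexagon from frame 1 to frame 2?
(-1.0, 0.4)

The pink hexagon was at (4.5, 0.8) in frame 1 and (3.5, 1.2) in frame 2.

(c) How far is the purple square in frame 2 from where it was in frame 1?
2.5

The purple square moved from (1.0, 1.2) to (2.0, 3.5), a distance of √(1.0² + 2.3²) ≈ 2.5.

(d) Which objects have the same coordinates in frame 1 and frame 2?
the purple cross, the orange cross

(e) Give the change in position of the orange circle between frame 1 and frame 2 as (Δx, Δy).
(-1.7, 1.7)

The orange circle was at (9.9, 3.2) in frame 1 and (8.2, 4.9) in frame 2.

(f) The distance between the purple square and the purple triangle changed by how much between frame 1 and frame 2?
-1.2

Distance in frame 1: 9.6. Distance in frame 2: 8.4.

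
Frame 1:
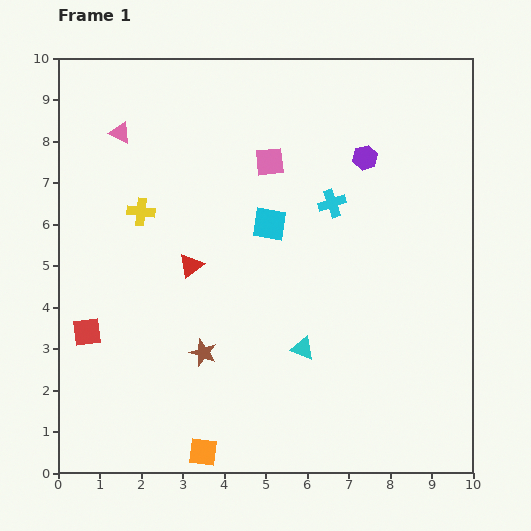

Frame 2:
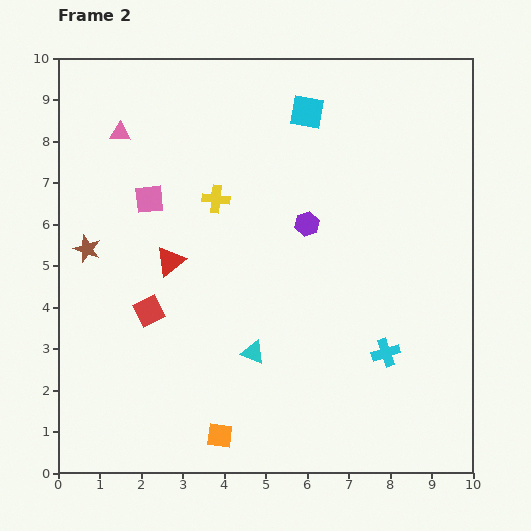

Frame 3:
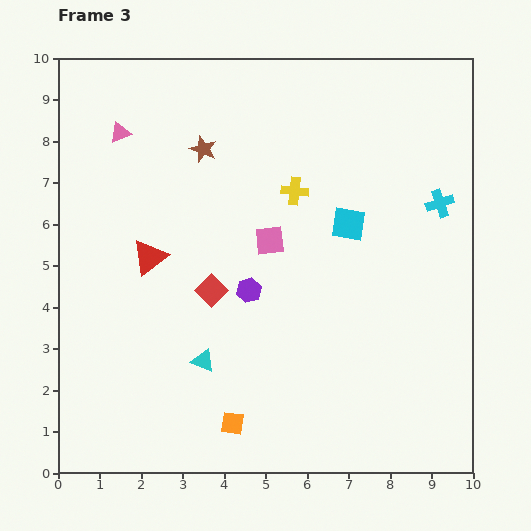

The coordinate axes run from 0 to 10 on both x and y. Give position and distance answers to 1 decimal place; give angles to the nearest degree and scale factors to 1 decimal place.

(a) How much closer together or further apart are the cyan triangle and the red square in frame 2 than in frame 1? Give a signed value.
-2.5

Distance in frame 1: 5.2. Distance in frame 2: 2.7.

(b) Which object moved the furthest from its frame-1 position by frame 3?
the brown star

(moved 4.9; next 4.3)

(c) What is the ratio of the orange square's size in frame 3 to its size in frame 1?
0.8×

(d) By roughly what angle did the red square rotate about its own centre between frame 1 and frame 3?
39° counter-clockwise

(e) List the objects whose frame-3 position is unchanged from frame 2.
the pink triangle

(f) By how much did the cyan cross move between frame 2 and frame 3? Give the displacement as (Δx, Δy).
(1.3, 3.6)

The cyan cross was at (7.9, 2.9) in frame 2 and (9.2, 6.5) in frame 3.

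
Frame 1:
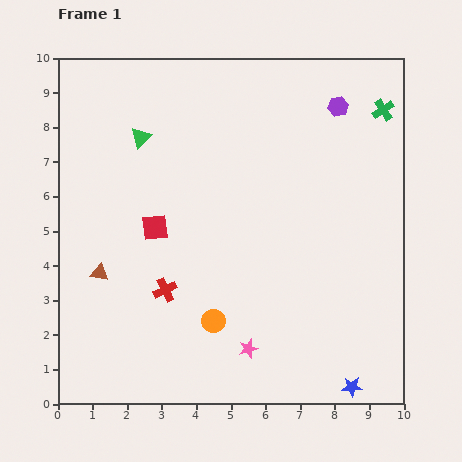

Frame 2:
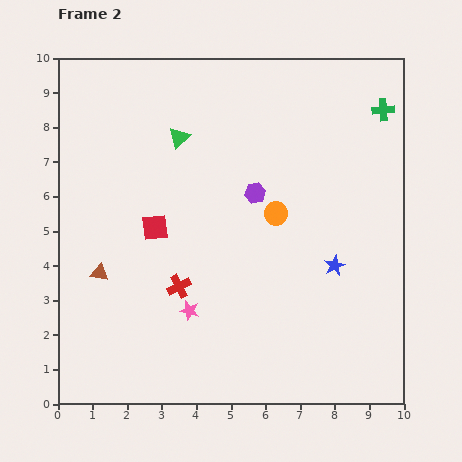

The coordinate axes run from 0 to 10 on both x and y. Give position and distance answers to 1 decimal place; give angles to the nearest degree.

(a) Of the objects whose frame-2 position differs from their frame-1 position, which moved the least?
the red cross

(moved 0.4)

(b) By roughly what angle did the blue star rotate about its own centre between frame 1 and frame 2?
23° counter-clockwise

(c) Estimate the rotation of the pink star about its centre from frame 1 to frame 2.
30° clockwise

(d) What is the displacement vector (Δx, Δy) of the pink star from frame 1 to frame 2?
(-1.7, 1.1)

The pink star was at (5.5, 1.6) in frame 1 and (3.8, 2.7) in frame 2.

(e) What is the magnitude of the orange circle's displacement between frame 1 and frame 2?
3.6

The orange circle moved from (4.5, 2.4) to (6.3, 5.5), a distance of √(1.8² + 3.1²) ≈ 3.6.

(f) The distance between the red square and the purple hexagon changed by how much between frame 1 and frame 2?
-3.3

Distance in frame 1: 6.4. Distance in frame 2: 3.1.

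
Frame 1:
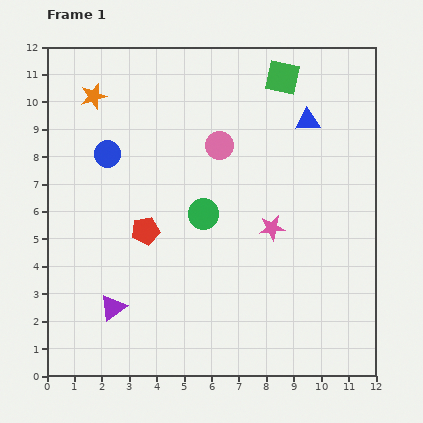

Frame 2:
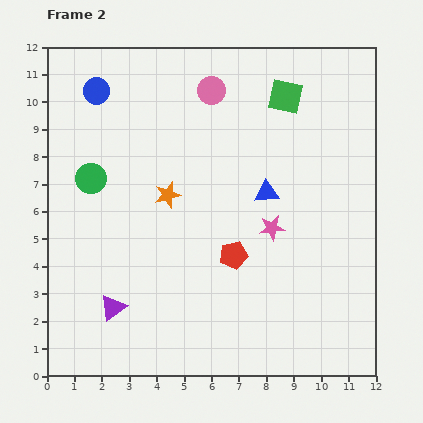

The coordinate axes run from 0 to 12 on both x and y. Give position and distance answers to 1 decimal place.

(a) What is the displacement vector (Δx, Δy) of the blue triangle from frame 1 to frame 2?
(-1.5, -2.6)

The blue triangle was at (9.5, 9.3) in frame 1 and (8.0, 6.7) in frame 2.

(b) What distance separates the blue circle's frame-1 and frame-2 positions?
2.3

The blue circle moved from (2.2, 8.1) to (1.8, 10.4), a distance of √(0.4² + 2.3²) ≈ 2.3.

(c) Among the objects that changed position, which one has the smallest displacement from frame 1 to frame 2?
the green square

(moved 0.7)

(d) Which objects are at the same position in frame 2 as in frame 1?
the pink star, the purple triangle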